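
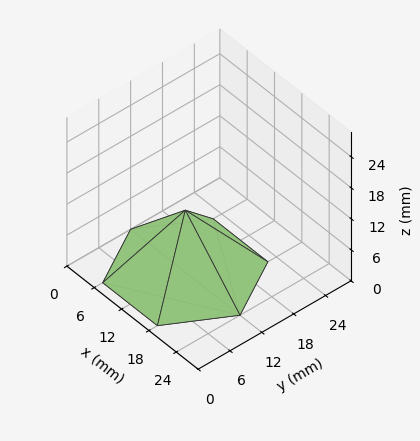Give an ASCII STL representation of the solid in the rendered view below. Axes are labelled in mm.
Reading the render: the shape is a regular 6-sided pyramid, base circumscribed radius ≈ 12 mm, apex at z ≈ 12 mm (dimensions read to the nearest mm from the axis ticks). For the STL, each face is triangulated and given an outward normal.

solid part
  facet normal 0.0000 0.0000 -1.0000
    outer loop
      vertex 6.0 22.4 0.0
      vertex 18.0 22.4 0.0
      vertex 24.0 12.0 0.0
    endloop
  endfacet
  facet normal 0.0000 0.0000 -1.0000
    outer loop
      vertex 0.0 12.0 0.0
      vertex 6.0 22.4 0.0
      vertex 24.0 12.0 0.0
    endloop
  endfacet
  facet normal 0.0000 0.0000 -1.0000
    outer loop
      vertex 6.0 1.6 0.0
      vertex 0.0 12.0 0.0
      vertex 24.0 12.0 0.0
    endloop
  endfacet
  facet normal 0.0000 0.0000 -1.0000
    outer loop
      vertex 18.0 1.6 0.0
      vertex 6.0 1.6 0.0
      vertex 24.0 12.0 0.0
    endloop
  endfacet
  facet normal 0.6547 0.3777 0.6547
    outer loop
      vertex 24.0 12.0 0.0
      vertex 18.0 22.4 0.0
      vertex 12.0 12.0 12.0
    endloop
  endfacet
  facet normal 0.0000 0.7557 0.6549
    outer loop
      vertex 18.0 22.4 0.0
      vertex 6.0 22.4 0.0
      vertex 12.0 12.0 12.0
    endloop
  endfacet
  facet normal -0.6547 0.3777 0.6547
    outer loop
      vertex 6.0 22.4 0.0
      vertex 0.0 12.0 0.0
      vertex 12.0 12.0 12.0
    endloop
  endfacet
  facet normal -0.6547 -0.3777 0.6547
    outer loop
      vertex 0.0 12.0 0.0
      vertex 6.0 1.6 0.0
      vertex 12.0 12.0 12.0
    endloop
  endfacet
  facet normal 0.0000 -0.7557 0.6549
    outer loop
      vertex 6.0 1.6 0.0
      vertex 18.0 1.6 0.0
      vertex 12.0 12.0 12.0
    endloop
  endfacet
  facet normal 0.6547 -0.3777 0.6547
    outer loop
      vertex 18.0 1.6 0.0
      vertex 24.0 12.0 0.0
      vertex 12.0 12.0 12.0
    endloop
  endfacet
endsolid part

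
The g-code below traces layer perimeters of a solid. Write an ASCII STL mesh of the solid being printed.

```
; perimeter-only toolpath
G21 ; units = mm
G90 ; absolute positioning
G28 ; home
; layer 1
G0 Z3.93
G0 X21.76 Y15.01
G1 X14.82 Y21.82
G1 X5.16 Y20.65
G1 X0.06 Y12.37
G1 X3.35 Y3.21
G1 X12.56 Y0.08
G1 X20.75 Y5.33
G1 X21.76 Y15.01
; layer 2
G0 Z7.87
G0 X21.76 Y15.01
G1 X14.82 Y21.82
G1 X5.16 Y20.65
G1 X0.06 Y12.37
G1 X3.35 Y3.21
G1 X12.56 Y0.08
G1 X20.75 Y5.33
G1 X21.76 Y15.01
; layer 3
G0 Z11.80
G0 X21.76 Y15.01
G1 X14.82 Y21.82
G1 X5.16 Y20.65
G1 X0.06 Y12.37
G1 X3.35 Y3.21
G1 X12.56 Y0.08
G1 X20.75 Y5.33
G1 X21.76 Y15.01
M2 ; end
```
solid part
  facet normal 0.0000 0.0000 -1.0000
    outer loop
      vertex 5.16 20.65 0.00
      vertex 14.82 21.82 0.00
      vertex 21.76 15.01 0.00
    endloop
  endfacet
  facet normal 0.0000 0.0000 -1.0000
    outer loop
      vertex 0.06 12.37 0.00
      vertex 5.16 20.65 0.00
      vertex 21.76 15.01 0.00
    endloop
  endfacet
  facet normal 0.0000 0.0000 -1.0000
    outer loop
      vertex 3.35 3.21 0.00
      vertex 0.06 12.37 0.00
      vertex 21.76 15.01 0.00
    endloop
  endfacet
  facet normal 0.0000 0.0000 -1.0000
    outer loop
      vertex 12.56 0.08 0.00
      vertex 3.35 3.21 0.00
      vertex 21.76 15.01 0.00
    endloop
  endfacet
  facet normal 0.0000 0.0000 -1.0000
    outer loop
      vertex 20.75 5.33 0.00
      vertex 12.56 0.08 0.00
      vertex 21.76 15.01 0.00
    endloop
  endfacet
  facet normal 0.0000 0.0000 1.0000
    outer loop
      vertex 21.76 15.01 11.80
      vertex 14.82 21.82 11.80
      vertex 5.16 20.65 11.80
    endloop
  endfacet
  facet normal 0.0000 0.0000 1.0000
    outer loop
      vertex 21.76 15.01 11.80
      vertex 5.16 20.65 11.80
      vertex 0.06 12.37 11.80
    endloop
  endfacet
  facet normal 0.0000 0.0000 1.0000
    outer loop
      vertex 21.76 15.01 11.80
      vertex 0.06 12.37 11.80
      vertex 3.35 3.21 11.80
    endloop
  endfacet
  facet normal 0.0000 0.0000 1.0000
    outer loop
      vertex 21.76 15.01 11.80
      vertex 3.35 3.21 11.80
      vertex 12.56 0.08 11.80
    endloop
  endfacet
  facet normal 0.0000 0.0000 1.0000
    outer loop
      vertex 21.76 15.01 11.80
      vertex 12.56 0.08 11.80
      vertex 20.75 5.33 11.80
    endloop
  endfacet
  facet normal 0.7004 0.7138 0.0000
    outer loop
      vertex 21.76 15.01 0.00
      vertex 14.82 21.82 0.00
      vertex 14.82 21.82 11.80
    endloop
  endfacet
  facet normal 0.7004 0.7138 0.0000
    outer loop
      vertex 21.76 15.01 0.00
      vertex 14.82 21.82 11.80
      vertex 21.76 15.01 11.80
    endloop
  endfacet
  facet normal -0.1202 0.9927 0.0000
    outer loop
      vertex 14.82 21.82 0.00
      vertex 5.16 20.65 0.00
      vertex 5.16 20.65 11.80
    endloop
  endfacet
  facet normal -0.1202 0.9927 0.0000
    outer loop
      vertex 14.82 21.82 0.00
      vertex 5.16 20.65 11.80
      vertex 14.82 21.82 11.80
    endloop
  endfacet
  facet normal -0.8514 0.5244 0.0000
    outer loop
      vertex 5.16 20.65 0.00
      vertex 0.06 12.37 0.00
      vertex 0.06 12.37 11.80
    endloop
  endfacet
  facet normal -0.8514 0.5244 0.0000
    outer loop
      vertex 5.16 20.65 0.00
      vertex 0.06 12.37 11.80
      vertex 5.16 20.65 11.80
    endloop
  endfacet
  facet normal -0.9411 -0.3380 0.0000
    outer loop
      vertex 0.06 12.37 0.00
      vertex 3.35 3.21 0.00
      vertex 3.35 3.21 11.80
    endloop
  endfacet
  facet normal -0.9411 -0.3380 0.0000
    outer loop
      vertex 0.06 12.37 0.00
      vertex 3.35 3.21 11.80
      vertex 0.06 12.37 11.80
    endloop
  endfacet
  facet normal -0.3218 -0.9468 0.0000
    outer loop
      vertex 3.35 3.21 0.00
      vertex 12.56 0.08 0.00
      vertex 12.56 0.08 11.80
    endloop
  endfacet
  facet normal -0.3218 -0.9468 0.0000
    outer loop
      vertex 3.35 3.21 0.00
      vertex 12.56 0.08 11.80
      vertex 3.35 3.21 11.80
    endloop
  endfacet
  facet normal 0.5397 -0.8419 0.0000
    outer loop
      vertex 12.56 0.08 0.00
      vertex 20.75 5.33 0.00
      vertex 20.75 5.33 11.80
    endloop
  endfacet
  facet normal 0.5397 -0.8419 0.0000
    outer loop
      vertex 12.56 0.08 0.00
      vertex 20.75 5.33 11.80
      vertex 12.56 0.08 11.80
    endloop
  endfacet
  facet normal 0.9946 -0.1038 0.0000
    outer loop
      vertex 20.75 5.33 0.00
      vertex 21.76 15.01 0.00
      vertex 21.76 15.01 11.80
    endloop
  endfacet
  facet normal 0.9946 -0.1038 0.0000
    outer loop
      vertex 20.75 5.33 0.00
      vertex 21.76 15.01 11.80
      vertex 20.75 5.33 11.80
    endloop
  endfacet
endsolid part

The G0 Z moves step by Δz≈3.93 mm. Every layer's G1 loop is the same polygon, so the solid is a straight extrusion of it from z=0 to z≈11.8. Closing with flat bottom and top caps and triangulating gives 24 facets — a regular 7-sided prism (a cylinder approximated with 7 flat sides), circumscribed radius ≈ 11.2 mm, height ≈ 11.8 mm.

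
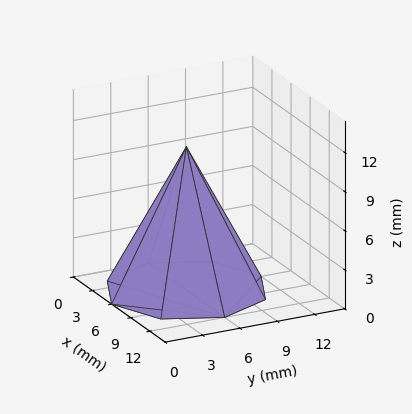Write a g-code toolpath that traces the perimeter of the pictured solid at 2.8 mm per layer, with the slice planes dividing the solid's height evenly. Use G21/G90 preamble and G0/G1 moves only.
Reading the render: the shape is a regular 8-sided pyramid, base circumscribed radius ≈ 6 mm, apex at z ≈ 11 mm (dimensions read to the nearest mm from the axis ticks). For the g-code, the solid's height is divided into equal slices at the stated Δz and each level perimeter traced with G1 moves after a G0 lift.

; perimeter-only toolpath
G21 ; units = mm
G90 ; absolute positioning
G28 ; home
; layer 1
G0 Z2.8
G0 X10.5 Y6.0
G1 X9.1 Y9.1
G1 X6.0 Y10.5
G1 X2.9 Y9.1
G1 X1.5 Y6.0
G1 X2.9 Y2.9
G1 X6.0 Y1.5
G1 X9.1 Y2.9
G1 X10.5 Y6.0
; layer 2
G0 Z5.5
G0 X9.0 Y6.0
G1 X8.1 Y8.1
G1 X6.0 Y9.0
G1 X3.9 Y8.1
G1 X3.0 Y6.0
G1 X3.9 Y3.9
G1 X6.0 Y3.0
G1 X8.1 Y3.9
G1 X9.0 Y6.0
; layer 3
G0 Z8.2
G0 X7.5 Y6.0
G1 X7.0 Y7.0
G1 X6.0 Y7.5
G1 X5.0 Y7.0
G1 X4.5 Y6.0
G1 X5.0 Y5.0
G1 X6.0 Y4.5
G1 X7.0 Y5.0
G1 X7.5 Y6.0
M2 ; end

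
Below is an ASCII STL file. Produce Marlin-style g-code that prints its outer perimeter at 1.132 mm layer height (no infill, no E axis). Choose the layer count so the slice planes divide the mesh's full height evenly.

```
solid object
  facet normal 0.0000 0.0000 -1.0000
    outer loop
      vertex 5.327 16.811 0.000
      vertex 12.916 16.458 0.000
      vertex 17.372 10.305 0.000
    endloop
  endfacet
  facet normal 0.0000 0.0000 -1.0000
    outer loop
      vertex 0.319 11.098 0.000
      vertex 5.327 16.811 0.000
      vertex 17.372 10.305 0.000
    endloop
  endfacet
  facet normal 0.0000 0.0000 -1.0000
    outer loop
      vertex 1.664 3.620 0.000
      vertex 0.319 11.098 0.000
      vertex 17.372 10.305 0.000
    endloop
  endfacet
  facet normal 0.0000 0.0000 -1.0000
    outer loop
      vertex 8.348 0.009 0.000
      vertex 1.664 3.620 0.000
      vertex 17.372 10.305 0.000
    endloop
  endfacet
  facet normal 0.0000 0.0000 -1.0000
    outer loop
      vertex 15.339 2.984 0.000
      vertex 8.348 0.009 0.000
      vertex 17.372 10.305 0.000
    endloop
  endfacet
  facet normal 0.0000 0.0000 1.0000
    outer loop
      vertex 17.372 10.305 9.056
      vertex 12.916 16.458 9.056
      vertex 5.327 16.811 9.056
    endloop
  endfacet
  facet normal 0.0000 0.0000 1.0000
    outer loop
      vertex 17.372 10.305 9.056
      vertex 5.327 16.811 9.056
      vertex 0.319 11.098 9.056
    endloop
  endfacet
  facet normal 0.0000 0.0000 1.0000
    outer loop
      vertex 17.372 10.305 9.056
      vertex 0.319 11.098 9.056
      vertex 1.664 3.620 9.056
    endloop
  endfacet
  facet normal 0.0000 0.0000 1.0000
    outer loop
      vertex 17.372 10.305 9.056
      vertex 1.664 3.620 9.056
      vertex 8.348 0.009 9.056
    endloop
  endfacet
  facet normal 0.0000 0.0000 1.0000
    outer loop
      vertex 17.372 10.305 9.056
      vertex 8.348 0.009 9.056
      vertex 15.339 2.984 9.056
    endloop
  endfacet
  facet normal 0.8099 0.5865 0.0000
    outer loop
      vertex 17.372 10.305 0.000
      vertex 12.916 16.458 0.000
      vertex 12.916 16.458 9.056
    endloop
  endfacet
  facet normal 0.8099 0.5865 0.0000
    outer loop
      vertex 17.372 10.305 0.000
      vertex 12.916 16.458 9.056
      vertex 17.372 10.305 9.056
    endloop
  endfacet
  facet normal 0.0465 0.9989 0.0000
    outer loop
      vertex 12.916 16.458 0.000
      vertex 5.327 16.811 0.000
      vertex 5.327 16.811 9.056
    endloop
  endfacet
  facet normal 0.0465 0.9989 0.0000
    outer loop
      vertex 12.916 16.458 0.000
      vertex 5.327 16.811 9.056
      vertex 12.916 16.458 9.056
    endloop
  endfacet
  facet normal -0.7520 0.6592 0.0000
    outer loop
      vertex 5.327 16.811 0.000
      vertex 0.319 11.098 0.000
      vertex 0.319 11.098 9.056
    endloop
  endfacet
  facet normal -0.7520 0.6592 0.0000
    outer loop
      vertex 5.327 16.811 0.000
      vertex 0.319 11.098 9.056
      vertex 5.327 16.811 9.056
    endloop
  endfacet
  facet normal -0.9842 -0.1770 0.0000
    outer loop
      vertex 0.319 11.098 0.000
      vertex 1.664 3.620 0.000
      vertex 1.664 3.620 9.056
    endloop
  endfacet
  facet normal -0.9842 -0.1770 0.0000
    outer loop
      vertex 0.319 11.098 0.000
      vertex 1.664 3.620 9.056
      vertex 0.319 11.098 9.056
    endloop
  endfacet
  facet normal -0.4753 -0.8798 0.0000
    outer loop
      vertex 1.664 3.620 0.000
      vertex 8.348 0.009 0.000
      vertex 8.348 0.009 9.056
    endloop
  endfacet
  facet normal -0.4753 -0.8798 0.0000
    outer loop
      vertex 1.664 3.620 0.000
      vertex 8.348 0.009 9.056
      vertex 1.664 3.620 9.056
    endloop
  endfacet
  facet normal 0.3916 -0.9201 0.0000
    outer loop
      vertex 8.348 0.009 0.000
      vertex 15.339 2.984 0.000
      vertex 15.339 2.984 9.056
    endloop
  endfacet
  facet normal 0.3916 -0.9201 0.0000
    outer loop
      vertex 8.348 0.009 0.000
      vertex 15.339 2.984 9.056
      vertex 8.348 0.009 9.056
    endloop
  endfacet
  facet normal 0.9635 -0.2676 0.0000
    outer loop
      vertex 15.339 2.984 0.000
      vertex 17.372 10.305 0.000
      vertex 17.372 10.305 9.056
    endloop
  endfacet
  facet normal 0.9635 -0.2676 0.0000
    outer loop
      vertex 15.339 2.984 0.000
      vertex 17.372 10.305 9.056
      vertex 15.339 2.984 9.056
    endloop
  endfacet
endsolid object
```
; perimeter-only toolpath
G21 ; units = mm
G90 ; absolute positioning
G28 ; home
; layer 1
G0 Z1.132
G0 X17.372 Y10.305
G1 X12.916 Y16.458
G1 X5.327 Y16.811
G1 X0.319 Y11.098
G1 X1.664 Y3.620
G1 X8.348 Y0.009
G1 X15.339 Y2.984
G1 X17.372 Y10.305
; layer 2
G0 Z2.264
G0 X17.372 Y10.305
G1 X12.916 Y16.458
G1 X5.327 Y16.811
G1 X0.319 Y11.098
G1 X1.664 Y3.620
G1 X8.348 Y0.009
G1 X15.339 Y2.984
G1 X17.372 Y10.305
; layer 3
G0 Z3.396
G0 X17.372 Y10.305
G1 X12.916 Y16.458
G1 X5.327 Y16.811
G1 X0.319 Y11.098
G1 X1.664 Y3.620
G1 X8.348 Y0.009
G1 X15.339 Y2.984
G1 X17.372 Y10.305
; layer 4
G0 Z4.528
G0 X17.372 Y10.305
G1 X12.916 Y16.458
G1 X5.327 Y16.811
G1 X0.319 Y11.098
G1 X1.664 Y3.620
G1 X8.348 Y0.009
G1 X15.339 Y2.984
G1 X17.372 Y10.305
; layer 5
G0 Z5.660
G0 X17.372 Y10.305
G1 X12.916 Y16.458
G1 X5.327 Y16.811
G1 X0.319 Y11.098
G1 X1.664 Y3.620
G1 X8.348 Y0.009
G1 X15.339 Y2.984
G1 X17.372 Y10.305
; layer 6
G0 Z6.792
G0 X17.372 Y10.305
G1 X12.916 Y16.458
G1 X5.327 Y16.811
G1 X0.319 Y11.098
G1 X1.664 Y3.620
G1 X8.348 Y0.009
G1 X15.339 Y2.984
G1 X17.372 Y10.305
; layer 7
G0 Z7.924
G0 X17.372 Y10.305
G1 X12.916 Y16.458
G1 X5.327 Y16.811
G1 X0.319 Y11.098
G1 X1.664 Y3.620
G1 X8.348 Y0.009
G1 X15.339 Y2.984
G1 X17.372 Y10.305
; layer 8
G0 Z9.056
G0 X17.372 Y10.305
G1 X12.916 Y16.458
G1 X5.327 Y16.811
G1 X0.319 Y11.098
G1 X1.664 Y3.620
G1 X8.348 Y0.009
G1 X15.339 Y2.984
G1 X17.372 Y10.305
M2 ; end

The solid is a regular 7-sided prism (a cylinder approximated with 7 flat sides), circumscribed radius ≈ 8.76 mm, height ≈ 9.06 mm. Slicing at Δz = 1.132 mm — 8 equal slices spanning the solid's height, so layer i sits at z = i·h/8 — gives 8 non-empty perimeters. Each is a 7-segment closed polygon; G0 lifts to the layer z and rapids to the start vertex, then G1 traces the edges.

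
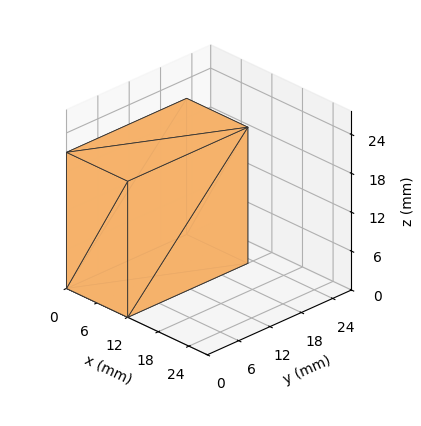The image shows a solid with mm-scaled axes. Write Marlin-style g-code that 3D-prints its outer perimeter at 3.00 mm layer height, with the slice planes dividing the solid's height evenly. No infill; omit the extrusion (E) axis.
Reading the render: the shape is a rectangular box, roughly 12 × 23 mm footprint and 21 mm tall (dimensions read to the nearest mm from the axis ticks). For the g-code, the solid's height is divided into equal slices at the stated Δz and each level perimeter traced with G1 moves after a G0 lift.

; perimeter-only toolpath
G21 ; units = mm
G90 ; absolute positioning
G28 ; home
; layer 1
G0 Z3.00
G0 X0.00 Y0.00
G1 X12.00 Y0.00
G1 X12.00 Y23.00
G1 X0.00 Y23.00
G1 X0.00 Y0.00
; layer 2
G0 Z6.00
G0 X0.00 Y0.00
G1 X12.00 Y0.00
G1 X12.00 Y23.00
G1 X0.00 Y23.00
G1 X0.00 Y0.00
; layer 3
G0 Z9.00
G0 X0.00 Y0.00
G1 X12.00 Y0.00
G1 X12.00 Y23.00
G1 X0.00 Y23.00
G1 X0.00 Y0.00
; layer 4
G0 Z12.00
G0 X0.00 Y0.00
G1 X12.00 Y0.00
G1 X12.00 Y23.00
G1 X0.00 Y23.00
G1 X0.00 Y0.00
; layer 5
G0 Z15.00
G0 X0.00 Y0.00
G1 X12.00 Y0.00
G1 X12.00 Y23.00
G1 X0.00 Y23.00
G1 X0.00 Y0.00
; layer 6
G0 Z18.00
G0 X0.00 Y0.00
G1 X12.00 Y0.00
G1 X12.00 Y23.00
G1 X0.00 Y23.00
G1 X0.00 Y0.00
; layer 7
G0 Z21.00
G0 X0.00 Y0.00
G1 X12.00 Y0.00
G1 X12.00 Y23.00
G1 X0.00 Y23.00
G1 X0.00 Y0.00
M2 ; end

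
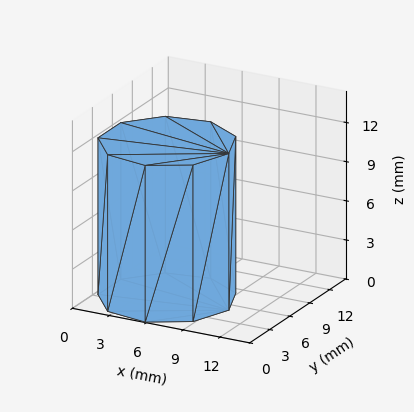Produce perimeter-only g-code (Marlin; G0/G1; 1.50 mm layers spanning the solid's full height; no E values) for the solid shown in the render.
Reading the render: the shape is a regular 9-sided prism (a cylinder approximated with 9 flat sides), circumscribed radius ≈ 5 mm, height ≈ 12 mm (dimensions read to the nearest mm from the axis ticks). For the g-code, the solid's height is divided into equal slices at the stated Δz and each level perimeter traced with G1 moves after a G0 lift.

; perimeter-only toolpath
G21 ; units = mm
G90 ; absolute positioning
G28 ; home
; layer 1
G0 Z1.50
G0 X10.00 Y5.00
G1 X8.83 Y8.21
G1 X5.87 Y9.92
G1 X2.50 Y9.33
G1 X0.30 Y6.71
G1 X0.30 Y3.29
G1 X2.50 Y0.67
G1 X5.87 Y0.08
G1 X8.83 Y1.79
G1 X10.00 Y5.00
; layer 2
G0 Z3.00
G0 X10.00 Y5.00
G1 X8.83 Y8.21
G1 X5.87 Y9.92
G1 X2.50 Y9.33
G1 X0.30 Y6.71
G1 X0.30 Y3.29
G1 X2.50 Y0.67
G1 X5.87 Y0.08
G1 X8.83 Y1.79
G1 X10.00 Y5.00
; layer 3
G0 Z4.50
G0 X10.00 Y5.00
G1 X8.83 Y8.21
G1 X5.87 Y9.92
G1 X2.50 Y9.33
G1 X0.30 Y6.71
G1 X0.30 Y3.29
G1 X2.50 Y0.67
G1 X5.87 Y0.08
G1 X8.83 Y1.79
G1 X10.00 Y5.00
; layer 4
G0 Z6.00
G0 X10.00 Y5.00
G1 X8.83 Y8.21
G1 X5.87 Y9.92
G1 X2.50 Y9.33
G1 X0.30 Y6.71
G1 X0.30 Y3.29
G1 X2.50 Y0.67
G1 X5.87 Y0.08
G1 X8.83 Y1.79
G1 X10.00 Y5.00
; layer 5
G0 Z7.50
G0 X10.00 Y5.00
G1 X8.83 Y8.21
G1 X5.87 Y9.92
G1 X2.50 Y9.33
G1 X0.30 Y6.71
G1 X0.30 Y3.29
G1 X2.50 Y0.67
G1 X5.87 Y0.08
G1 X8.83 Y1.79
G1 X10.00 Y5.00
; layer 6
G0 Z9.00
G0 X10.00 Y5.00
G1 X8.83 Y8.21
G1 X5.87 Y9.92
G1 X2.50 Y9.33
G1 X0.30 Y6.71
G1 X0.30 Y3.29
G1 X2.50 Y0.67
G1 X5.87 Y0.08
G1 X8.83 Y1.79
G1 X10.00 Y5.00
; layer 7
G0 Z10.50
G0 X10.00 Y5.00
G1 X8.83 Y8.21
G1 X5.87 Y9.92
G1 X2.50 Y9.33
G1 X0.30 Y6.71
G1 X0.30 Y3.29
G1 X2.50 Y0.67
G1 X5.87 Y0.08
G1 X8.83 Y1.79
G1 X10.00 Y5.00
; layer 8
G0 Z12.00
G0 X10.00 Y5.00
G1 X8.83 Y8.21
G1 X5.87 Y9.92
G1 X2.50 Y9.33
G1 X0.30 Y6.71
G1 X0.30 Y3.29
G1 X2.50 Y0.67
G1 X5.87 Y0.08
G1 X8.83 Y1.79
G1 X10.00 Y5.00
M2 ; end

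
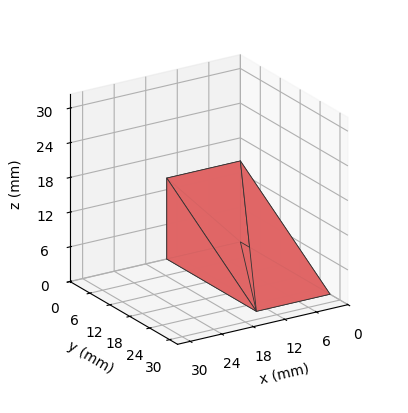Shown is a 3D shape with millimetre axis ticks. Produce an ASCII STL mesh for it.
Reading the render: the shape is a wedge (ramp): 14 × 27 mm base, rising to 14 mm along the y=0 edge and sloping linearly to z=0 at y=27 (dimensions read to the nearest mm from the axis ticks). For the STL, each face is triangulated and given an outward normal.

solid part
  facet normal 0.0000 0.0000 -1.0000
    outer loop
      vertex 14.0 27.0 0.0
      vertex 14.0 0.0 0.0
      vertex 0.0 0.0 0.0
    endloop
  endfacet
  facet normal 0.0000 0.0000 -1.0000
    outer loop
      vertex 0.0 27.0 0.0
      vertex 14.0 27.0 0.0
      vertex 0.0 0.0 0.0
    endloop
  endfacet
  facet normal 0.0000 -1.0000 0.0000
    outer loop
      vertex 0.0 0.0 0.0
      vertex 14.0 0.0 0.0
      vertex 14.0 0.0 14.0
    endloop
  endfacet
  facet normal 0.0000 -1.0000 0.0000
    outer loop
      vertex 0.0 0.0 0.0
      vertex 14.0 0.0 14.0
      vertex 0.0 0.0 14.0
    endloop
  endfacet
  facet normal 0.0000 0.4603 0.8878
    outer loop
      vertex 0.0 0.0 14.0
      vertex 14.0 0.0 14.0
      vertex 14.0 27.0 0.0
    endloop
  endfacet
  facet normal 0.0000 0.4603 0.8878
    outer loop
      vertex 0.0 0.0 14.0
      vertex 14.0 27.0 0.0
      vertex 0.0 27.0 0.0
    endloop
  endfacet
  facet normal -1.0000 0.0000 0.0000
    outer loop
      vertex 0.0 0.0 14.0
      vertex 0.0 27.0 0.0
      vertex 0.0 0.0 0.0
    endloop
  endfacet
  facet normal 1.0000 0.0000 0.0000
    outer loop
      vertex 14.0 0.0 0.0
      vertex 14.0 27.0 0.0
      vertex 14.0 0.0 14.0
    endloop
  endfacet
endsolid part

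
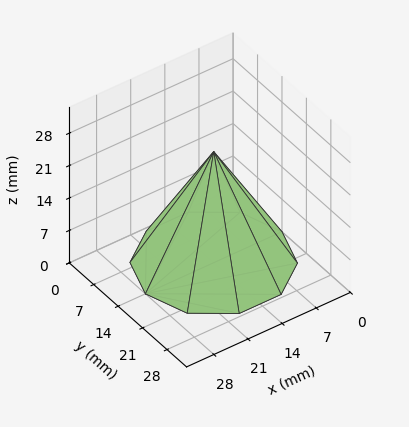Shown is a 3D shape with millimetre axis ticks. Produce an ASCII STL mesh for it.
Reading the render: the shape is a regular 10-sided pyramid, base circumscribed radius ≈ 14 mm, apex at z ≈ 24 mm (dimensions read to the nearest mm from the axis ticks). For the STL, each face is triangulated and given an outward normal.

solid part
  facet normal 0.0000 0.0000 -1.0000
    outer loop
      vertex 18.3 27.3 0.0
      vertex 25.3 22.2 0.0
      vertex 28.0 14.0 0.0
    endloop
  endfacet
  facet normal 0.0000 0.0000 -1.0000
    outer loop
      vertex 9.7 27.3 0.0
      vertex 18.3 27.3 0.0
      vertex 28.0 14.0 0.0
    endloop
  endfacet
  facet normal 0.0000 0.0000 -1.0000
    outer loop
      vertex 2.7 22.2 0.0
      vertex 9.7 27.3 0.0
      vertex 28.0 14.0 0.0
    endloop
  endfacet
  facet normal 0.0000 0.0000 -1.0000
    outer loop
      vertex 0.0 14.0 0.0
      vertex 2.7 22.2 0.0
      vertex 28.0 14.0 0.0
    endloop
  endfacet
  facet normal 0.0000 0.0000 -1.0000
    outer loop
      vertex 2.7 5.8 0.0
      vertex 0.0 14.0 0.0
      vertex 28.0 14.0 0.0
    endloop
  endfacet
  facet normal 0.0000 0.0000 -1.0000
    outer loop
      vertex 9.7 0.7 0.0
      vertex 2.7 5.8 0.0
      vertex 28.0 14.0 0.0
    endloop
  endfacet
  facet normal 0.0000 0.0000 -1.0000
    outer loop
      vertex 18.3 0.7 0.0
      vertex 9.7 0.7 0.0
      vertex 28.0 14.0 0.0
    endloop
  endfacet
  facet normal 0.0000 0.0000 -1.0000
    outer loop
      vertex 25.3 5.8 0.0
      vertex 18.3 0.7 0.0
      vertex 28.0 14.0 0.0
    endloop
  endfacet
  facet normal 0.8308 0.2736 0.4847
    outer loop
      vertex 28.0 14.0 0.0
      vertex 25.3 22.2 0.0
      vertex 14.0 14.0 24.0
    endloop
  endfacet
  facet normal 0.5152 0.7072 0.4842
    outer loop
      vertex 25.3 22.2 0.0
      vertex 18.3 27.3 0.0
      vertex 14.0 14.0 24.0
    endloop
  endfacet
  facet normal 0.0000 0.8747 0.4847
    outer loop
      vertex 18.3 27.3 0.0
      vertex 9.7 27.3 0.0
      vertex 14.0 14.0 24.0
    endloop
  endfacet
  facet normal -0.5152 0.7072 0.4842
    outer loop
      vertex 9.7 27.3 0.0
      vertex 2.7 22.2 0.0
      vertex 14.0 14.0 24.0
    endloop
  endfacet
  facet normal -0.8308 0.2736 0.4847
    outer loop
      vertex 2.7 22.2 0.0
      vertex 0.0 14.0 0.0
      vertex 14.0 14.0 24.0
    endloop
  endfacet
  facet normal -0.8308 -0.2736 0.4847
    outer loop
      vertex 0.0 14.0 0.0
      vertex 2.7 5.8 0.0
      vertex 14.0 14.0 24.0
    endloop
  endfacet
  facet normal -0.5152 -0.7072 0.4842
    outer loop
      vertex 2.7 5.8 0.0
      vertex 9.7 0.7 0.0
      vertex 14.0 14.0 24.0
    endloop
  endfacet
  facet normal 0.0000 -0.8747 0.4847
    outer loop
      vertex 9.7 0.7 0.0
      vertex 18.3 0.7 0.0
      vertex 14.0 14.0 24.0
    endloop
  endfacet
  facet normal 0.5152 -0.7072 0.4842
    outer loop
      vertex 18.3 0.7 0.0
      vertex 25.3 5.8 0.0
      vertex 14.0 14.0 24.0
    endloop
  endfacet
  facet normal 0.8308 -0.2736 0.4847
    outer loop
      vertex 25.3 5.8 0.0
      vertex 28.0 14.0 0.0
      vertex 14.0 14.0 24.0
    endloop
  endfacet
endsolid part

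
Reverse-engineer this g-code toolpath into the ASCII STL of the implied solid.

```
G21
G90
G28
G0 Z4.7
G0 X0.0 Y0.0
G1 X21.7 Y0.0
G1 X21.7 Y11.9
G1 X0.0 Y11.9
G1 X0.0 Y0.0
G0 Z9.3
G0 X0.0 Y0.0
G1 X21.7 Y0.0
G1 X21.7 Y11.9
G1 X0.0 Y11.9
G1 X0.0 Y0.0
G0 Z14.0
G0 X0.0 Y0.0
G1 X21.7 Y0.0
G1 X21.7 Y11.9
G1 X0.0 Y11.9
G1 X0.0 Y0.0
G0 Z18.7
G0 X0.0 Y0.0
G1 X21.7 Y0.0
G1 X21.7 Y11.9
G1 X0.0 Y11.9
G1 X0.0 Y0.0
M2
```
solid part
  facet normal 0.0000 0.0000 -1.0000
    outer loop
      vertex 21.7 11.9 0.0
      vertex 21.7 0.0 0.0
      vertex 0.0 0.0 0.0
    endloop
  endfacet
  facet normal 0.0000 0.0000 -1.0000
    outer loop
      vertex 0.0 11.9 0.0
      vertex 21.7 11.9 0.0
      vertex 0.0 0.0 0.0
    endloop
  endfacet
  facet normal 0.0000 0.0000 1.0000
    outer loop
      vertex 0.0 0.0 18.7
      vertex 21.7 0.0 18.7
      vertex 21.7 11.9 18.7
    endloop
  endfacet
  facet normal 0.0000 0.0000 1.0000
    outer loop
      vertex 0.0 0.0 18.7
      vertex 21.7 11.9 18.7
      vertex 0.0 11.9 18.7
    endloop
  endfacet
  facet normal 0.0000 -1.0000 0.0000
    outer loop
      vertex 0.0 0.0 0.0
      vertex 21.7 0.0 0.0
      vertex 21.7 0.0 18.7
    endloop
  endfacet
  facet normal 0.0000 -1.0000 0.0000
    outer loop
      vertex 0.0 0.0 0.0
      vertex 21.7 0.0 18.7
      vertex 0.0 0.0 18.7
    endloop
  endfacet
  facet normal 0.0000 1.0000 0.0000
    outer loop
      vertex 21.7 11.9 18.7
      vertex 21.7 11.9 0.0
      vertex 0.0 11.9 0.0
    endloop
  endfacet
  facet normal 0.0000 1.0000 0.0000
    outer loop
      vertex 0.0 11.9 18.7
      vertex 21.7 11.9 18.7
      vertex 0.0 11.9 0.0
    endloop
  endfacet
  facet normal -1.0000 0.0000 0.0000
    outer loop
      vertex 0.0 11.9 18.7
      vertex 0.0 11.9 0.0
      vertex 0.0 0.0 0.0
    endloop
  endfacet
  facet normal -1.0000 0.0000 0.0000
    outer loop
      vertex 0.0 0.0 18.7
      vertex 0.0 11.9 18.7
      vertex 0.0 0.0 0.0
    endloop
  endfacet
  facet normal 1.0000 0.0000 0.0000
    outer loop
      vertex 21.7 0.0 0.0
      vertex 21.7 11.9 0.0
      vertex 21.7 11.9 18.7
    endloop
  endfacet
  facet normal 1.0000 0.0000 0.0000
    outer loop
      vertex 21.7 0.0 0.0
      vertex 21.7 11.9 18.7
      vertex 21.7 0.0 18.7
    endloop
  endfacet
endsolid part

The G0 Z moves step by Δz≈4.7 mm. Every layer's G1 loop is the same polygon, so the solid is a straight extrusion of it from z=0 to z≈18.7. Closing with flat bottom and top caps and triangulating gives 12 facets — a rectangular box, roughly 21.7 × 11.9 mm footprint and 18.7 mm tall.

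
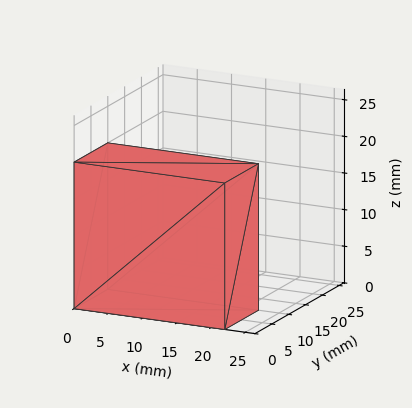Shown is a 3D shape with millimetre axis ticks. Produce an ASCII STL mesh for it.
Reading the render: the shape is a rectangular box, roughly 22 × 10 mm footprint and 20 mm tall (dimensions read to the nearest mm from the axis ticks). For the STL, each face is triangulated and given an outward normal.

solid part
  facet normal 0.0000 0.0000 -1.0000
    outer loop
      vertex 22.00 10.00 0.00
      vertex 22.00 0.00 0.00
      vertex 0.00 0.00 0.00
    endloop
  endfacet
  facet normal 0.0000 0.0000 -1.0000
    outer loop
      vertex 0.00 10.00 0.00
      vertex 22.00 10.00 0.00
      vertex 0.00 0.00 0.00
    endloop
  endfacet
  facet normal 0.0000 0.0000 1.0000
    outer loop
      vertex 0.00 0.00 20.00
      vertex 22.00 0.00 20.00
      vertex 22.00 10.00 20.00
    endloop
  endfacet
  facet normal 0.0000 0.0000 1.0000
    outer loop
      vertex 0.00 0.00 20.00
      vertex 22.00 10.00 20.00
      vertex 0.00 10.00 20.00
    endloop
  endfacet
  facet normal 0.0000 -1.0000 0.0000
    outer loop
      vertex 0.00 0.00 0.00
      vertex 22.00 0.00 0.00
      vertex 22.00 0.00 20.00
    endloop
  endfacet
  facet normal 0.0000 -1.0000 0.0000
    outer loop
      vertex 0.00 0.00 0.00
      vertex 22.00 0.00 20.00
      vertex 0.00 0.00 20.00
    endloop
  endfacet
  facet normal 0.0000 1.0000 0.0000
    outer loop
      vertex 22.00 10.00 20.00
      vertex 22.00 10.00 0.00
      vertex 0.00 10.00 0.00
    endloop
  endfacet
  facet normal 0.0000 1.0000 0.0000
    outer loop
      vertex 0.00 10.00 20.00
      vertex 22.00 10.00 20.00
      vertex 0.00 10.00 0.00
    endloop
  endfacet
  facet normal -1.0000 0.0000 0.0000
    outer loop
      vertex 0.00 10.00 20.00
      vertex 0.00 10.00 0.00
      vertex 0.00 0.00 0.00
    endloop
  endfacet
  facet normal -1.0000 0.0000 0.0000
    outer loop
      vertex 0.00 0.00 20.00
      vertex 0.00 10.00 20.00
      vertex 0.00 0.00 0.00
    endloop
  endfacet
  facet normal 1.0000 0.0000 0.0000
    outer loop
      vertex 22.00 0.00 0.00
      vertex 22.00 10.00 0.00
      vertex 22.00 10.00 20.00
    endloop
  endfacet
  facet normal 1.0000 0.0000 0.0000
    outer loop
      vertex 22.00 0.00 0.00
      vertex 22.00 10.00 20.00
      vertex 22.00 0.00 20.00
    endloop
  endfacet
endsolid part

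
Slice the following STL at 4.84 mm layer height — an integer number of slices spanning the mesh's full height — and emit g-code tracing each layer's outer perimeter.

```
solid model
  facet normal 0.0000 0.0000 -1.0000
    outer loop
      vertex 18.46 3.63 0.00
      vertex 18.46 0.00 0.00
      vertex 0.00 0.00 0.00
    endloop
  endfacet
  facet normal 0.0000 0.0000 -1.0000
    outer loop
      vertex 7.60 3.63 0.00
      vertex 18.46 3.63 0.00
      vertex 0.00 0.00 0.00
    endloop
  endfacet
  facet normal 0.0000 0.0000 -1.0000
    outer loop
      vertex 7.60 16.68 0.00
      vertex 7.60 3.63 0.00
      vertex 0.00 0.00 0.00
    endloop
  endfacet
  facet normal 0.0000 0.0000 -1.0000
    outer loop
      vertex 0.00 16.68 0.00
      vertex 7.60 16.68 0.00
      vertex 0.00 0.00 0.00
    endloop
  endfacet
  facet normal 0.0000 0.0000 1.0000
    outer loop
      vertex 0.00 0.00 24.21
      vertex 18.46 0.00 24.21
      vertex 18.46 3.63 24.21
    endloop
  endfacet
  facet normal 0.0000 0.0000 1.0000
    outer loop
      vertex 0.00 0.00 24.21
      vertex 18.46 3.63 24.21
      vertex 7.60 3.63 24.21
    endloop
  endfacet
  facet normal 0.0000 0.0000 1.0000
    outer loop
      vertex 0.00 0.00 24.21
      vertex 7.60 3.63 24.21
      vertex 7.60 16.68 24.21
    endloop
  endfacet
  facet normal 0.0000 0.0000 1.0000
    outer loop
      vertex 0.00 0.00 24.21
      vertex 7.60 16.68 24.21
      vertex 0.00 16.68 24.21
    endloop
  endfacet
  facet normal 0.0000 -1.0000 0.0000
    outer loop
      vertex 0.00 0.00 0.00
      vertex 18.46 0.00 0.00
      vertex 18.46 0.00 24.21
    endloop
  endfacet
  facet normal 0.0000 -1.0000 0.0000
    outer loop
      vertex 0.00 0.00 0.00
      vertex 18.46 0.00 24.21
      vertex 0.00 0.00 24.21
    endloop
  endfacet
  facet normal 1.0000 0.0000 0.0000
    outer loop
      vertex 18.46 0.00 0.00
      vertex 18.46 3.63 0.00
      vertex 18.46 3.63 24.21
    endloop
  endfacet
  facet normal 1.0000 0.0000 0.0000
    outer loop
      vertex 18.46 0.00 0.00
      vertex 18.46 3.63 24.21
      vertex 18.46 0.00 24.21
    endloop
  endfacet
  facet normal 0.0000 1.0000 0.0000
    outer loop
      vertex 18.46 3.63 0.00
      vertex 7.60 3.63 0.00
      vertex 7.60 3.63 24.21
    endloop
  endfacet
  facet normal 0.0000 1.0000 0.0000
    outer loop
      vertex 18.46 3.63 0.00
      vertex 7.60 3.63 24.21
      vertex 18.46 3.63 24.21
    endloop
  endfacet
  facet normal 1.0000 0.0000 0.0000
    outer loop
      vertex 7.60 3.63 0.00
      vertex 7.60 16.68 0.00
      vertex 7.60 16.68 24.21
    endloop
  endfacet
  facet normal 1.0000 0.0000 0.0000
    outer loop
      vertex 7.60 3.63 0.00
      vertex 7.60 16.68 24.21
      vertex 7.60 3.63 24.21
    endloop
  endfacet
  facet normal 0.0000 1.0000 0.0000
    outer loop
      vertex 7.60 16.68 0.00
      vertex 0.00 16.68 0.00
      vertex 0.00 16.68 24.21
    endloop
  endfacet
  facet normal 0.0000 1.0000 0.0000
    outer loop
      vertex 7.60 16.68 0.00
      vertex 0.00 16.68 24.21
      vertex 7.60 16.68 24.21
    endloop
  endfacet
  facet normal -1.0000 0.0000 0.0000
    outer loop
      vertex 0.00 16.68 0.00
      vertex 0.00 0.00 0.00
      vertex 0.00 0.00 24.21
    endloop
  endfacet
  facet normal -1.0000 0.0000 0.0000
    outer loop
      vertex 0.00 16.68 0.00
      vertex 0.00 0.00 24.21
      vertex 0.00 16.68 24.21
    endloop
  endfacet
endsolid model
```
; perimeter-only toolpath
G21 ; units = mm
G90 ; absolute positioning
G28 ; home
; layer 1
G0 Z4.84
G0 X0.00 Y0.00
G1 X18.46 Y0.00
G1 X18.46 Y3.63
G1 X7.60 Y3.63
G1 X7.60 Y16.68
G1 X0.00 Y16.68
G1 X0.00 Y0.00
; layer 2
G0 Z9.68
G0 X0.00 Y0.00
G1 X18.46 Y0.00
G1 X18.46 Y3.63
G1 X7.60 Y3.63
G1 X7.60 Y16.68
G1 X0.00 Y16.68
G1 X0.00 Y0.00
; layer 3
G0 Z14.53
G0 X0.00 Y0.00
G1 X18.46 Y0.00
G1 X18.46 Y3.63
G1 X7.60 Y3.63
G1 X7.60 Y16.68
G1 X0.00 Y16.68
G1 X0.00 Y0.00
; layer 4
G0 Z19.37
G0 X0.00 Y0.00
G1 X18.46 Y0.00
G1 X18.46 Y3.63
G1 X7.60 Y3.63
G1 X7.60 Y16.68
G1 X0.00 Y16.68
G1 X0.00 Y0.00
; layer 5
G0 Z24.21
G0 X0.00 Y0.00
G1 X18.46 Y0.00
G1 X18.46 Y3.63
G1 X7.60 Y3.63
G1 X7.60 Y16.68
G1 X0.00 Y16.68
G1 X0.00 Y0.00
M2 ; end

The solid is an L-shaped prism: outer 18.5 × 16.7 mm, arm thicknesses ≈ 3.63 mm (horizontal) and 7.6 mm (vertical), extruded 24.2 mm in z. Slicing at Δz = 4.84 mm — 5 equal slices spanning the solid's height, so layer i sits at z = i·h/5 — gives 5 non-empty perimeters. Each is a 6-segment closed polygon; G0 lifts to the layer z and rapids to the start vertex, then G1 traces the edges.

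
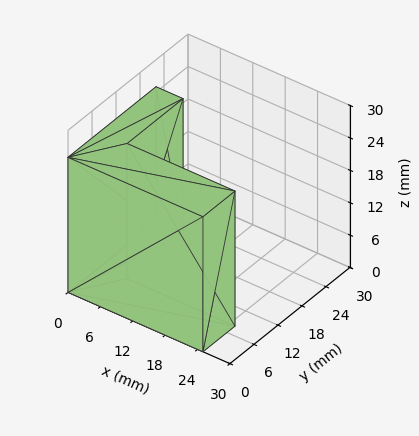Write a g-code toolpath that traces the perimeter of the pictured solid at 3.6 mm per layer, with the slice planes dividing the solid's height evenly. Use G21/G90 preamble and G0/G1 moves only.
Reading the render: the shape is an L-shaped prism: outer 25 × 22 mm, arm thicknesses ≈ 8 mm (horizontal) and 5 mm (vertical), extruded 25 mm in z (dimensions read to the nearest mm from the axis ticks). For the g-code, the solid's height is divided into equal slices at the stated Δz and each level perimeter traced with G1 moves after a G0 lift.

; perimeter-only toolpath
G21 ; units = mm
G90 ; absolute positioning
G28 ; home
; layer 1
G0 Z3.6
G0 X0.0 Y0.0
G1 X25.0 Y0.0
G1 X25.0 Y8.0
G1 X5.0 Y8.0
G1 X5.0 Y22.0
G1 X0.0 Y22.0
G1 X0.0 Y0.0
; layer 2
G0 Z7.1
G0 X0.0 Y0.0
G1 X25.0 Y0.0
G1 X25.0 Y8.0
G1 X5.0 Y8.0
G1 X5.0 Y22.0
G1 X0.0 Y22.0
G1 X0.0 Y0.0
; layer 3
G0 Z10.7
G0 X0.0 Y0.0
G1 X25.0 Y0.0
G1 X25.0 Y8.0
G1 X5.0 Y8.0
G1 X5.0 Y22.0
G1 X0.0 Y22.0
G1 X0.0 Y0.0
; layer 4
G0 Z14.3
G0 X0.0 Y0.0
G1 X25.0 Y0.0
G1 X25.0 Y8.0
G1 X5.0 Y8.0
G1 X5.0 Y22.0
G1 X0.0 Y22.0
G1 X0.0 Y0.0
; layer 5
G0 Z17.9
G0 X0.0 Y0.0
G1 X25.0 Y0.0
G1 X25.0 Y8.0
G1 X5.0 Y8.0
G1 X5.0 Y22.0
G1 X0.0 Y22.0
G1 X0.0 Y0.0
; layer 6
G0 Z21.4
G0 X0.0 Y0.0
G1 X25.0 Y0.0
G1 X25.0 Y8.0
G1 X5.0 Y8.0
G1 X5.0 Y22.0
G1 X0.0 Y22.0
G1 X0.0 Y0.0
; layer 7
G0 Z25.0
G0 X0.0 Y0.0
G1 X25.0 Y0.0
G1 X25.0 Y8.0
G1 X5.0 Y8.0
G1 X5.0 Y22.0
G1 X0.0 Y22.0
G1 X0.0 Y0.0
M2 ; end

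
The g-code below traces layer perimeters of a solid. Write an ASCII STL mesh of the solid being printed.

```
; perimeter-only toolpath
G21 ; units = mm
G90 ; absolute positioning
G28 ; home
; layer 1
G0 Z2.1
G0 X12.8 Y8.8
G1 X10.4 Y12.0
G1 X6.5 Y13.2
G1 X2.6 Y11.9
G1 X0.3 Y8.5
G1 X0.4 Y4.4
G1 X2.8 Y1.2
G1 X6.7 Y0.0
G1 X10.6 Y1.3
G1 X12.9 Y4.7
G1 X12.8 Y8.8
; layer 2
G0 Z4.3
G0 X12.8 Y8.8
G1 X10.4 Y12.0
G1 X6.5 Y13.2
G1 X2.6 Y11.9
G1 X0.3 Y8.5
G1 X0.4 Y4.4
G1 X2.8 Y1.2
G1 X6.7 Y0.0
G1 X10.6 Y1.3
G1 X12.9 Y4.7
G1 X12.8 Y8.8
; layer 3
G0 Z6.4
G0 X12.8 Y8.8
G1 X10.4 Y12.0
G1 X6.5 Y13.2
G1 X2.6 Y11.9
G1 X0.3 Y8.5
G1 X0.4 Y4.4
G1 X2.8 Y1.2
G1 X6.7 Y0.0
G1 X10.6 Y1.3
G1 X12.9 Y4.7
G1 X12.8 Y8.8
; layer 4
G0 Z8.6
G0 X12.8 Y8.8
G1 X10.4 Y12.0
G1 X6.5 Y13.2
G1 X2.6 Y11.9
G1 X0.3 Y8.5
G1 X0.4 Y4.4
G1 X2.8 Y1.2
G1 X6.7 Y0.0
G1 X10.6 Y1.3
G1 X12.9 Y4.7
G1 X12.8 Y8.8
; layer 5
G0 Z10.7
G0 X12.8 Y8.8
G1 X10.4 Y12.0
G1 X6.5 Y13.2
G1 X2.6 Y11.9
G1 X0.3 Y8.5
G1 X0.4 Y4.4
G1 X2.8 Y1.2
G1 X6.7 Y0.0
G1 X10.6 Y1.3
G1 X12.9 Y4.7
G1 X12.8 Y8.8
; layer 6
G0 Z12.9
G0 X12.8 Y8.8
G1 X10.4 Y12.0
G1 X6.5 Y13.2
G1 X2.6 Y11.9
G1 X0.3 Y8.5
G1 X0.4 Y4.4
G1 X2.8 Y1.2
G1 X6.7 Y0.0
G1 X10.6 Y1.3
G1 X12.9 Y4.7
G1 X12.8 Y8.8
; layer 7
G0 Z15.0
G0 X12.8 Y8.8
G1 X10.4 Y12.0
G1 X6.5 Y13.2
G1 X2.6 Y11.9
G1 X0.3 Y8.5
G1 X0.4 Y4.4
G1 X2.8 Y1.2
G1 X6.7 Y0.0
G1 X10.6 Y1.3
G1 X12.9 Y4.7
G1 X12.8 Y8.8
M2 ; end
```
solid part
  facet normal 0.0000 0.0000 -1.0000
    outer loop
      vertex 6.5 13.2 0.0
      vertex 10.4 12.0 0.0
      vertex 12.8 8.8 0.0
    endloop
  endfacet
  facet normal 0.0000 0.0000 -1.0000
    outer loop
      vertex 2.6 11.9 0.0
      vertex 6.5 13.2 0.0
      vertex 12.8 8.8 0.0
    endloop
  endfacet
  facet normal 0.0000 0.0000 -1.0000
    outer loop
      vertex 0.3 8.5 0.0
      vertex 2.6 11.9 0.0
      vertex 12.8 8.8 0.0
    endloop
  endfacet
  facet normal 0.0000 0.0000 -1.0000
    outer loop
      vertex 0.4 4.4 0.0
      vertex 0.3 8.5 0.0
      vertex 12.8 8.8 0.0
    endloop
  endfacet
  facet normal 0.0000 0.0000 -1.0000
    outer loop
      vertex 2.8 1.2 0.0
      vertex 0.4 4.4 0.0
      vertex 12.8 8.8 0.0
    endloop
  endfacet
  facet normal 0.0000 0.0000 -1.0000
    outer loop
      vertex 6.7 0.0 0.0
      vertex 2.8 1.2 0.0
      vertex 12.8 8.8 0.0
    endloop
  endfacet
  facet normal 0.0000 0.0000 -1.0000
    outer loop
      vertex 10.6 1.3 0.0
      vertex 6.7 0.0 0.0
      vertex 12.8 8.8 0.0
    endloop
  endfacet
  facet normal 0.0000 0.0000 -1.0000
    outer loop
      vertex 12.9 4.7 0.0
      vertex 10.6 1.3 0.0
      vertex 12.8 8.8 0.0
    endloop
  endfacet
  facet normal 0.0000 0.0000 1.0000
    outer loop
      vertex 12.8 8.8 15.0
      vertex 10.4 12.0 15.0
      vertex 6.5 13.2 15.0
    endloop
  endfacet
  facet normal 0.0000 0.0000 1.0000
    outer loop
      vertex 12.8 8.8 15.0
      vertex 6.5 13.2 15.0
      vertex 2.6 11.9 15.0
    endloop
  endfacet
  facet normal 0.0000 0.0000 1.0000
    outer loop
      vertex 12.8 8.8 15.0
      vertex 2.6 11.9 15.0
      vertex 0.3 8.5 15.0
    endloop
  endfacet
  facet normal 0.0000 0.0000 1.0000
    outer loop
      vertex 12.8 8.8 15.0
      vertex 0.3 8.5 15.0
      vertex 0.4 4.4 15.0
    endloop
  endfacet
  facet normal 0.0000 0.0000 1.0000
    outer loop
      vertex 12.8 8.8 15.0
      vertex 0.4 4.4 15.0
      vertex 2.8 1.2 15.0
    endloop
  endfacet
  facet normal 0.0000 0.0000 1.0000
    outer loop
      vertex 12.8 8.8 15.0
      vertex 2.8 1.2 15.0
      vertex 6.7 0.0 15.0
    endloop
  endfacet
  facet normal 0.0000 0.0000 1.0000
    outer loop
      vertex 12.8 8.8 15.0
      vertex 6.7 0.0 15.0
      vertex 10.6 1.3 15.0
    endloop
  endfacet
  facet normal 0.0000 0.0000 1.0000
    outer loop
      vertex 12.8 8.8 15.0
      vertex 10.6 1.3 15.0
      vertex 12.9 4.7 15.0
    endloop
  endfacet
  facet normal 0.8000 0.6000 0.0000
    outer loop
      vertex 12.8 8.8 0.0
      vertex 10.4 12.0 0.0
      vertex 10.4 12.0 15.0
    endloop
  endfacet
  facet normal 0.8000 0.6000 0.0000
    outer loop
      vertex 12.8 8.8 0.0
      vertex 10.4 12.0 15.0
      vertex 12.8 8.8 15.0
    endloop
  endfacet
  facet normal 0.2941 0.9558 0.0000
    outer loop
      vertex 10.4 12.0 0.0
      vertex 6.5 13.2 0.0
      vertex 6.5 13.2 15.0
    endloop
  endfacet
  facet normal 0.2941 0.9558 0.0000
    outer loop
      vertex 10.4 12.0 0.0
      vertex 6.5 13.2 15.0
      vertex 10.4 12.0 15.0
    endloop
  endfacet
  facet normal -0.3162 0.9487 0.0000
    outer loop
      vertex 6.5 13.2 0.0
      vertex 2.6 11.9 0.0
      vertex 2.6 11.9 15.0
    endloop
  endfacet
  facet normal -0.3162 0.9487 0.0000
    outer loop
      vertex 6.5 13.2 0.0
      vertex 2.6 11.9 15.0
      vertex 6.5 13.2 15.0
    endloop
  endfacet
  facet normal -0.8283 0.5603 0.0000
    outer loop
      vertex 2.6 11.9 0.0
      vertex 0.3 8.5 0.0
      vertex 0.3 8.5 15.0
    endloop
  endfacet
  facet normal -0.8283 0.5603 0.0000
    outer loop
      vertex 2.6 11.9 0.0
      vertex 0.3 8.5 15.0
      vertex 2.6 11.9 15.0
    endloop
  endfacet
  facet normal -0.9997 -0.0244 0.0000
    outer loop
      vertex 0.3 8.5 0.0
      vertex 0.4 4.4 0.0
      vertex 0.4 4.4 15.0
    endloop
  endfacet
  facet normal -0.9997 -0.0244 0.0000
    outer loop
      vertex 0.3 8.5 0.0
      vertex 0.4 4.4 15.0
      vertex 0.3 8.5 15.0
    endloop
  endfacet
  facet normal -0.8000 -0.6000 0.0000
    outer loop
      vertex 0.4 4.4 0.0
      vertex 2.8 1.2 0.0
      vertex 2.8 1.2 15.0
    endloop
  endfacet
  facet normal -0.8000 -0.6000 0.0000
    outer loop
      vertex 0.4 4.4 0.0
      vertex 2.8 1.2 15.0
      vertex 0.4 4.4 15.0
    endloop
  endfacet
  facet normal -0.2941 -0.9558 0.0000
    outer loop
      vertex 2.8 1.2 0.0
      vertex 6.7 0.0 0.0
      vertex 6.7 0.0 15.0
    endloop
  endfacet
  facet normal -0.2941 -0.9558 0.0000
    outer loop
      vertex 2.8 1.2 0.0
      vertex 6.7 0.0 15.0
      vertex 2.8 1.2 15.0
    endloop
  endfacet
  facet normal 0.3162 -0.9487 0.0000
    outer loop
      vertex 6.7 0.0 0.0
      vertex 10.6 1.3 0.0
      vertex 10.6 1.3 15.0
    endloop
  endfacet
  facet normal 0.3162 -0.9487 0.0000
    outer loop
      vertex 6.7 0.0 0.0
      vertex 10.6 1.3 15.0
      vertex 6.7 0.0 15.0
    endloop
  endfacet
  facet normal 0.8283 -0.5603 0.0000
    outer loop
      vertex 10.6 1.3 0.0
      vertex 12.9 4.7 0.0
      vertex 12.9 4.7 15.0
    endloop
  endfacet
  facet normal 0.8283 -0.5603 0.0000
    outer loop
      vertex 10.6 1.3 0.0
      vertex 12.9 4.7 15.0
      vertex 10.6 1.3 15.0
    endloop
  endfacet
  facet normal 0.9997 0.0244 0.0000
    outer loop
      vertex 12.9 4.7 0.0
      vertex 12.8 8.8 0.0
      vertex 12.8 8.8 15.0
    endloop
  endfacet
  facet normal 0.9997 0.0244 0.0000
    outer loop
      vertex 12.9 4.7 0.0
      vertex 12.8 8.8 15.0
      vertex 12.9 4.7 15.0
    endloop
  endfacet
endsolid part

The G0 Z moves step by Δz≈2.1 mm. Every layer's G1 loop is the same polygon, so the solid is a straight extrusion of it from z=0 to z≈15. Closing with flat bottom and top caps and triangulating gives 36 facets — a regular 10-sided prism (a cylinder approximated with 10 flat sides), circumscribed radius ≈ 6.6 mm, height ≈ 15 mm.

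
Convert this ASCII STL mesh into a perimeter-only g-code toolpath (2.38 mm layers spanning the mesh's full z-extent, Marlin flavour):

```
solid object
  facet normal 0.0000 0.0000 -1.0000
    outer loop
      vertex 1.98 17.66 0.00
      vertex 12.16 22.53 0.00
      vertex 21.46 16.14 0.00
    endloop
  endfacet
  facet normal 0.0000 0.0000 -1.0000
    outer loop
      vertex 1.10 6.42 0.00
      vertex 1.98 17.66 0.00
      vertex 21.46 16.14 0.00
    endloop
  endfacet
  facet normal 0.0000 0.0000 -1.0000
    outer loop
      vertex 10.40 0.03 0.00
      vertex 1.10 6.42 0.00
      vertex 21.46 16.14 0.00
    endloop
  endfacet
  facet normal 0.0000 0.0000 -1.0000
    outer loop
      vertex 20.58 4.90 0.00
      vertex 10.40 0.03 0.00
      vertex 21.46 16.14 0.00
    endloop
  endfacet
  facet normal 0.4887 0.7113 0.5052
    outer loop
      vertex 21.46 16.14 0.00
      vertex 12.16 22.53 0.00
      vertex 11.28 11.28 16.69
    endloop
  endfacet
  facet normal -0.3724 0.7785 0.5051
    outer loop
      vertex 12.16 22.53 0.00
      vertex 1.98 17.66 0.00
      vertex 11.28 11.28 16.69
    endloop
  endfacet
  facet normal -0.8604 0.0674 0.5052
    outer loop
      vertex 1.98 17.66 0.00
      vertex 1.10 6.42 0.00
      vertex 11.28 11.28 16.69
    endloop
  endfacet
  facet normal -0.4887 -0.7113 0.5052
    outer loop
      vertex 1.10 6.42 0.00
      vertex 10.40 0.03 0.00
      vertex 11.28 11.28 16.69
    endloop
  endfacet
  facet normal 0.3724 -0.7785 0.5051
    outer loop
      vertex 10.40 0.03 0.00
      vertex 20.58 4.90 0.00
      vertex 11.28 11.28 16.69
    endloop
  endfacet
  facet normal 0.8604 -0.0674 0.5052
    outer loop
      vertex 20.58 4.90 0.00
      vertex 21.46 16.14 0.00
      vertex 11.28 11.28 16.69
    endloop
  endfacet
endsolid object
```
; perimeter-only toolpath
G21 ; units = mm
G90 ; absolute positioning
G28 ; home
; layer 1
G0 Z2.38
G0 X20.01 Y15.45
G1 X12.03 Y20.92
G1 X3.31 Y16.75
G1 X2.55 Y7.11
G1 X10.53 Y1.64
G1 X19.25 Y5.81
G1 X20.01 Y15.45
; layer 2
G0 Z4.77
G0 X18.55 Y14.75
G1 X11.91 Y19.32
G1 X4.64 Y15.84
G1 X4.01 Y7.81
G1 X10.65 Y3.24
G1 X17.92 Y6.72
G1 X18.55 Y14.75
; layer 3
G0 Z7.15
G0 X17.10 Y14.06
G1 X11.78 Y17.71
G1 X5.97 Y14.93
G1 X5.46 Y8.50
G1 X10.78 Y4.85
G1 X16.59 Y7.63
G1 X17.10 Y14.06
; layer 4
G0 Z9.54
G0 X15.64 Y13.36
G1 X11.66 Y16.10
G1 X7.29 Y14.01
G1 X6.92 Y9.20
G1 X10.90 Y6.46
G1 X15.27 Y8.55
G1 X15.64 Y13.36
; layer 5
G0 Z11.92
G0 X14.19 Y12.67
G1 X11.53 Y14.49
G1 X8.62 Y13.10
G1 X8.37 Y9.89
G1 X11.03 Y8.07
G1 X13.94 Y9.46
G1 X14.19 Y12.67
; layer 6
G0 Z14.31
G0 X12.73 Y11.97
G1 X11.41 Y12.89
G1 X9.95 Y12.19
G1 X9.83 Y10.59
G1 X11.15 Y9.67
G1 X12.61 Y10.37
G1 X12.73 Y11.97
M2 ; end

The solid is a regular 6-sided pyramid, base circumscribed radius ≈ 11.3 mm, apex at z ≈ 16.7 mm. Slicing at Δz = 2.38 mm — 7 equal slices spanning the solid's height, so layer i sits at z = i·h/7 — gives 6 non-empty perimeters. Each is a 6-segment closed polygon; G0 lifts to the layer z and rapids to the start vertex, then G1 traces the edges. The cross-section shrinks linearly with z (the slice at the apex is degenerate and omitted).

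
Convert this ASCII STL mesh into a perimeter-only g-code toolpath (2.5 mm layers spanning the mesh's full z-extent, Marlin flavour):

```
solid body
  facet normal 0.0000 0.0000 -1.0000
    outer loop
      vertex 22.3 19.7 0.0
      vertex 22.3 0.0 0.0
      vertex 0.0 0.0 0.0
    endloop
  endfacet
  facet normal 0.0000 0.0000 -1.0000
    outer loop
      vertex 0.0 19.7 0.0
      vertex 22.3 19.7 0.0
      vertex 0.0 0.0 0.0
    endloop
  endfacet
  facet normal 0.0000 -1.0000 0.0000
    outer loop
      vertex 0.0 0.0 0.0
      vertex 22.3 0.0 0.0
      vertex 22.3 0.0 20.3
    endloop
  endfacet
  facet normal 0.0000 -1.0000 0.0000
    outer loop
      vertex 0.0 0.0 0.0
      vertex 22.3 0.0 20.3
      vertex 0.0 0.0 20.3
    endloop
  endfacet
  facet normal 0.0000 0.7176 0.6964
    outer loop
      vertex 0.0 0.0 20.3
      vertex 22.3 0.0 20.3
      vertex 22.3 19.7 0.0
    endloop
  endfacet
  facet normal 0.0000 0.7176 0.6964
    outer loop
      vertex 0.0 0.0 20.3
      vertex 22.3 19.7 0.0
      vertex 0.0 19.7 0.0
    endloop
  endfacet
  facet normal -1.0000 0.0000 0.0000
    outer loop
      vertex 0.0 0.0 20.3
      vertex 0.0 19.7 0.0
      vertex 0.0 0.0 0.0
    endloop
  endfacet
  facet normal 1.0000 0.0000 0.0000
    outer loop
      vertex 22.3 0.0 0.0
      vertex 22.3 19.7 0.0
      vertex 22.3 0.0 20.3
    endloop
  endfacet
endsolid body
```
; perimeter-only toolpath
G21 ; units = mm
G90 ; absolute positioning
G28 ; home
; layer 1
G0 Z2.5
G0 X0.0 Y0.0
G1 X22.3 Y0.0
G1 X22.3 Y17.2
G1 X0.0 Y17.2
G1 X0.0 Y0.0
; layer 2
G0 Z5.1
G0 X0.0 Y0.0
G1 X22.3 Y0.0
G1 X22.3 Y14.8
G1 X0.0 Y14.8
G1 X0.0 Y0.0
; layer 3
G0 Z7.6
G0 X0.0 Y0.0
G1 X22.3 Y0.0
G1 X22.3 Y12.3
G1 X0.0 Y12.3
G1 X0.0 Y0.0
; layer 4
G0 Z10.2
G0 X0.0 Y0.0
G1 X22.3 Y0.0
G1 X22.3 Y9.8
G1 X0.0 Y9.8
G1 X0.0 Y0.0
; layer 5
G0 Z12.7
G0 X0.0 Y0.0
G1 X22.3 Y0.0
G1 X22.3 Y7.4
G1 X0.0 Y7.4
G1 X0.0 Y0.0
; layer 6
G0 Z15.2
G0 X0.0 Y0.0
G1 X22.3 Y0.0
G1 X22.3 Y4.9
G1 X0.0 Y4.9
G1 X0.0 Y0.0
; layer 7
G0 Z17.8
G0 X0.0 Y0.0
G1 X22.3 Y0.0
G1 X22.3 Y2.5
G1 X0.0 Y2.5
G1 X0.0 Y0.0
M2 ; end

The solid is a wedge (ramp): 22.3 × 19.7 mm base, rising to 20.3 mm along the y=0 edge and sloping linearly to z=0 at y=19.7. Slicing at Δz = 2.5 mm — 8 equal slices spanning the solid's height, so layer i sits at z = i·h/8 — gives 7 non-empty perimeters. Each is a 4-segment closed polygon; G0 lifts to the layer z and rapids to the start vertex, then G1 traces the edges. The cross-section shrinks linearly with z (the slice at the apex is degenerate and omitted).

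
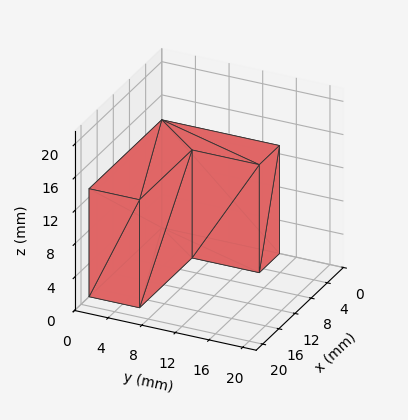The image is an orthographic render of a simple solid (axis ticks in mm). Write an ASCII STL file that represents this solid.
Reading the render: the shape is an L-shaped prism: outer 18 × 14 mm, arm thicknesses ≈ 6 mm (horizontal) and 5 mm (vertical), extruded 13 mm in z (dimensions read to the nearest mm from the axis ticks). For the STL, each face is triangulated and given an outward normal.

solid part
  facet normal 0.0000 0.0000 -1.0000
    outer loop
      vertex 18.000 6.000 0.000
      vertex 18.000 0.000 0.000
      vertex 0.000 0.000 0.000
    endloop
  endfacet
  facet normal 0.0000 0.0000 -1.0000
    outer loop
      vertex 5.000 6.000 0.000
      vertex 18.000 6.000 0.000
      vertex 0.000 0.000 0.000
    endloop
  endfacet
  facet normal 0.0000 0.0000 -1.0000
    outer loop
      vertex 5.000 14.000 0.000
      vertex 5.000 6.000 0.000
      vertex 0.000 0.000 0.000
    endloop
  endfacet
  facet normal 0.0000 0.0000 -1.0000
    outer loop
      vertex 0.000 14.000 0.000
      vertex 5.000 14.000 0.000
      vertex 0.000 0.000 0.000
    endloop
  endfacet
  facet normal 0.0000 0.0000 1.0000
    outer loop
      vertex 0.000 0.000 13.000
      vertex 18.000 0.000 13.000
      vertex 18.000 6.000 13.000
    endloop
  endfacet
  facet normal 0.0000 0.0000 1.0000
    outer loop
      vertex 0.000 0.000 13.000
      vertex 18.000 6.000 13.000
      vertex 5.000 6.000 13.000
    endloop
  endfacet
  facet normal 0.0000 0.0000 1.0000
    outer loop
      vertex 0.000 0.000 13.000
      vertex 5.000 6.000 13.000
      vertex 5.000 14.000 13.000
    endloop
  endfacet
  facet normal 0.0000 0.0000 1.0000
    outer loop
      vertex 0.000 0.000 13.000
      vertex 5.000 14.000 13.000
      vertex 0.000 14.000 13.000
    endloop
  endfacet
  facet normal 0.0000 -1.0000 0.0000
    outer loop
      vertex 0.000 0.000 0.000
      vertex 18.000 0.000 0.000
      vertex 18.000 0.000 13.000
    endloop
  endfacet
  facet normal 0.0000 -1.0000 0.0000
    outer loop
      vertex 0.000 0.000 0.000
      vertex 18.000 0.000 13.000
      vertex 0.000 0.000 13.000
    endloop
  endfacet
  facet normal 1.0000 0.0000 0.0000
    outer loop
      vertex 18.000 0.000 0.000
      vertex 18.000 6.000 0.000
      vertex 18.000 6.000 13.000
    endloop
  endfacet
  facet normal 1.0000 0.0000 0.0000
    outer loop
      vertex 18.000 0.000 0.000
      vertex 18.000 6.000 13.000
      vertex 18.000 0.000 13.000
    endloop
  endfacet
  facet normal 0.0000 1.0000 0.0000
    outer loop
      vertex 18.000 6.000 0.000
      vertex 5.000 6.000 0.000
      vertex 5.000 6.000 13.000
    endloop
  endfacet
  facet normal 0.0000 1.0000 0.0000
    outer loop
      vertex 18.000 6.000 0.000
      vertex 5.000 6.000 13.000
      vertex 18.000 6.000 13.000
    endloop
  endfacet
  facet normal 1.0000 0.0000 0.0000
    outer loop
      vertex 5.000 6.000 0.000
      vertex 5.000 14.000 0.000
      vertex 5.000 14.000 13.000
    endloop
  endfacet
  facet normal 1.0000 0.0000 0.0000
    outer loop
      vertex 5.000 6.000 0.000
      vertex 5.000 14.000 13.000
      vertex 5.000 6.000 13.000
    endloop
  endfacet
  facet normal 0.0000 1.0000 0.0000
    outer loop
      vertex 5.000 14.000 0.000
      vertex 0.000 14.000 0.000
      vertex 0.000 14.000 13.000
    endloop
  endfacet
  facet normal 0.0000 1.0000 0.0000
    outer loop
      vertex 5.000 14.000 0.000
      vertex 0.000 14.000 13.000
      vertex 5.000 14.000 13.000
    endloop
  endfacet
  facet normal -1.0000 0.0000 0.0000
    outer loop
      vertex 0.000 14.000 0.000
      vertex 0.000 0.000 0.000
      vertex 0.000 0.000 13.000
    endloop
  endfacet
  facet normal -1.0000 0.0000 0.0000
    outer loop
      vertex 0.000 14.000 0.000
      vertex 0.000 0.000 13.000
      vertex 0.000 14.000 13.000
    endloop
  endfacet
endsolid part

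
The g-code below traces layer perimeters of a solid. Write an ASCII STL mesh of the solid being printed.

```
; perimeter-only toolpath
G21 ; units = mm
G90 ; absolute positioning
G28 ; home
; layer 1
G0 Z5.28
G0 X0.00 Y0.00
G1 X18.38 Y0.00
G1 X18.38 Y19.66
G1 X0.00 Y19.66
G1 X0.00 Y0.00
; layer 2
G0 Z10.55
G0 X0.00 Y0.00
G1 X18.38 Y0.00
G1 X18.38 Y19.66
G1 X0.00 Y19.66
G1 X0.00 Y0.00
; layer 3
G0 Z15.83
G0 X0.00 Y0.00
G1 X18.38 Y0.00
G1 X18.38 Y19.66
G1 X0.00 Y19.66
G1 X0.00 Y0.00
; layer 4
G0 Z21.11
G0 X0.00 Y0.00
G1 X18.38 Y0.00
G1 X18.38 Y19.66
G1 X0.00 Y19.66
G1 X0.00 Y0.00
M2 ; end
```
solid part
  facet normal 0.0000 0.0000 -1.0000
    outer loop
      vertex 18.38 19.66 0.00
      vertex 18.38 0.00 0.00
      vertex 0.00 0.00 0.00
    endloop
  endfacet
  facet normal 0.0000 0.0000 -1.0000
    outer loop
      vertex 0.00 19.66 0.00
      vertex 18.38 19.66 0.00
      vertex 0.00 0.00 0.00
    endloop
  endfacet
  facet normal 0.0000 0.0000 1.0000
    outer loop
      vertex 0.00 0.00 21.11
      vertex 18.38 0.00 21.11
      vertex 18.38 19.66 21.11
    endloop
  endfacet
  facet normal 0.0000 0.0000 1.0000
    outer loop
      vertex 0.00 0.00 21.11
      vertex 18.38 19.66 21.11
      vertex 0.00 19.66 21.11
    endloop
  endfacet
  facet normal 0.0000 -1.0000 0.0000
    outer loop
      vertex 0.00 0.00 0.00
      vertex 18.38 0.00 0.00
      vertex 18.38 0.00 21.11
    endloop
  endfacet
  facet normal 0.0000 -1.0000 0.0000
    outer loop
      vertex 0.00 0.00 0.00
      vertex 18.38 0.00 21.11
      vertex 0.00 0.00 21.11
    endloop
  endfacet
  facet normal 0.0000 1.0000 0.0000
    outer loop
      vertex 18.38 19.66 21.11
      vertex 18.38 19.66 0.00
      vertex 0.00 19.66 0.00
    endloop
  endfacet
  facet normal 0.0000 1.0000 0.0000
    outer loop
      vertex 0.00 19.66 21.11
      vertex 18.38 19.66 21.11
      vertex 0.00 19.66 0.00
    endloop
  endfacet
  facet normal -1.0000 0.0000 0.0000
    outer loop
      vertex 0.00 19.66 21.11
      vertex 0.00 19.66 0.00
      vertex 0.00 0.00 0.00
    endloop
  endfacet
  facet normal -1.0000 0.0000 0.0000
    outer loop
      vertex 0.00 0.00 21.11
      vertex 0.00 19.66 21.11
      vertex 0.00 0.00 0.00
    endloop
  endfacet
  facet normal 1.0000 0.0000 0.0000
    outer loop
      vertex 18.38 0.00 0.00
      vertex 18.38 19.66 0.00
      vertex 18.38 19.66 21.11
    endloop
  endfacet
  facet normal 1.0000 0.0000 0.0000
    outer loop
      vertex 18.38 0.00 0.00
      vertex 18.38 19.66 21.11
      vertex 18.38 0.00 21.11
    endloop
  endfacet
endsolid part

The G0 Z moves step by Δz≈5.28 mm. Every layer's G1 loop is the same polygon, so the solid is a straight extrusion of it from z=0 to z≈21.1. Closing with flat bottom and top caps and triangulating gives 12 facets — a rectangular box, roughly 18.4 × 19.7 mm footprint and 21.1 mm tall.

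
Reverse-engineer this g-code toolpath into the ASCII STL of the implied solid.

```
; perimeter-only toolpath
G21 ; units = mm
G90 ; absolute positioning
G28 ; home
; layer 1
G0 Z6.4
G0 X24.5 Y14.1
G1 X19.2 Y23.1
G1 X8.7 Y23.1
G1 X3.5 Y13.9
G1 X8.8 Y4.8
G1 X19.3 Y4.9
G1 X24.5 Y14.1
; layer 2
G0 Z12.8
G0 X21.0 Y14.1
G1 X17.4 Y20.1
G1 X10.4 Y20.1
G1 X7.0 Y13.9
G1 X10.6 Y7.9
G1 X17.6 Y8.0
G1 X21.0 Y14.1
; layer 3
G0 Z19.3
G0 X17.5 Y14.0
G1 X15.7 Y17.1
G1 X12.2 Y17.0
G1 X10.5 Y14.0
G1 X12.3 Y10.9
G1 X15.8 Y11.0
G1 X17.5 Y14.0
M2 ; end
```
solid part
  facet normal 0.0000 0.0000 -1.0000
    outer loop
      vertex 6.9 26.1 0.0
      vertex 20.9 26.2 0.0
      vertex 28.0 14.1 0.0
    endloop
  endfacet
  facet normal 0.0000 0.0000 -1.0000
    outer loop
      vertex 0.0 13.9 0.0
      vertex 6.9 26.1 0.0
      vertex 28.0 14.1 0.0
    endloop
  endfacet
  facet normal 0.0000 0.0000 -1.0000
    outer loop
      vertex 7.1 1.8 0.0
      vertex 0.0 13.9 0.0
      vertex 28.0 14.1 0.0
    endloop
  endfacet
  facet normal 0.0000 0.0000 -1.0000
    outer loop
      vertex 21.1 1.9 0.0
      vertex 7.1 1.8 0.0
      vertex 28.0 14.1 0.0
    endloop
  endfacet
  facet normal 0.7800 0.4577 0.4267
    outer loop
      vertex 28.0 14.1 0.0
      vertex 20.9 26.2 0.0
      vertex 14.0 14.0 25.7
    endloop
  endfacet
  facet normal -0.0065 0.9040 0.4274
    outer loop
      vertex 20.9 26.2 0.0
      vertex 6.9 26.1 0.0
      vertex 14.0 14.0 25.7
    endloop
  endfacet
  facet normal -0.7871 0.4452 0.4270
    outer loop
      vertex 6.9 26.1 0.0
      vertex 0.0 13.9 0.0
      vertex 14.0 14.0 25.7
    endloop
  endfacet
  facet normal -0.7800 -0.4577 0.4267
    outer loop
      vertex 0.0 13.9 0.0
      vertex 7.1 1.8 0.0
      vertex 14.0 14.0 25.7
    endloop
  endfacet
  facet normal 0.0065 -0.9040 0.4274
    outer loop
      vertex 7.1 1.8 0.0
      vertex 21.1 1.9 0.0
      vertex 14.0 14.0 25.7
    endloop
  endfacet
  facet normal 0.7871 -0.4452 0.4270
    outer loop
      vertex 21.1 1.9 0.0
      vertex 28.0 14.1 0.0
      vertex 14.0 14.0 25.7
    endloop
  endfacet
endsolid part

The G0 Z moves step by Δz≈6.4 mm. The G1 loops shrink linearly with z, so the solid tapers from its base footprint up to z≈25.7. Closing with a flat bottom cap and the tapered top and triangulating gives 10 facets — a regular 6-sided pyramid, base circumscribed radius ≈ 14 mm, apex at z ≈ 25.7 mm.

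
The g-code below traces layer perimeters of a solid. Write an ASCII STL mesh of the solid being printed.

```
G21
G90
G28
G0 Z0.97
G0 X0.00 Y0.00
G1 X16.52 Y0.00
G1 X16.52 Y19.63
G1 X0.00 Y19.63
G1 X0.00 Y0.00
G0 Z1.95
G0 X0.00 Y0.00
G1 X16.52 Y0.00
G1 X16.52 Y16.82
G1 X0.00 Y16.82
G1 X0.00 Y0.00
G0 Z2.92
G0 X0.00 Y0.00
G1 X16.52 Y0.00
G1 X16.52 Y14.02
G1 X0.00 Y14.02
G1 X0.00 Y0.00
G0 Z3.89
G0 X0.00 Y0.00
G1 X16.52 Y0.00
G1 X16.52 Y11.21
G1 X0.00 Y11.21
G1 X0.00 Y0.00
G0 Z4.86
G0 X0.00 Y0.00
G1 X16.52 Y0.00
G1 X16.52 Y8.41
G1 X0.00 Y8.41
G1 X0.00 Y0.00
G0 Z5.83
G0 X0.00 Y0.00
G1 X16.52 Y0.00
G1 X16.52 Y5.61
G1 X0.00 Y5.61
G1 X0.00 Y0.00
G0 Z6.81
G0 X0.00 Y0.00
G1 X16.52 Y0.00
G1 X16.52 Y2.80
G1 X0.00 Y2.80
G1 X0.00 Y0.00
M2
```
solid part
  facet normal 0.0000 0.0000 -1.0000
    outer loop
      vertex 16.52 22.43 0.00
      vertex 16.52 0.00 0.00
      vertex 0.00 0.00 0.00
    endloop
  endfacet
  facet normal 0.0000 0.0000 -1.0000
    outer loop
      vertex 0.00 22.43 0.00
      vertex 16.52 22.43 0.00
      vertex 0.00 0.00 0.00
    endloop
  endfacet
  facet normal 0.0000 -1.0000 0.0000
    outer loop
      vertex 0.00 0.00 0.00
      vertex 16.52 0.00 0.00
      vertex 16.52 0.00 7.78
    endloop
  endfacet
  facet normal 0.0000 -1.0000 0.0000
    outer loop
      vertex 0.00 0.00 0.00
      vertex 16.52 0.00 7.78
      vertex 0.00 0.00 7.78
    endloop
  endfacet
  facet normal 0.0000 0.3277 0.9448
    outer loop
      vertex 0.00 0.00 7.78
      vertex 16.52 0.00 7.78
      vertex 16.52 22.43 0.00
    endloop
  endfacet
  facet normal 0.0000 0.3277 0.9448
    outer loop
      vertex 0.00 0.00 7.78
      vertex 16.52 22.43 0.00
      vertex 0.00 22.43 0.00
    endloop
  endfacet
  facet normal -1.0000 0.0000 0.0000
    outer loop
      vertex 0.00 0.00 7.78
      vertex 0.00 22.43 0.00
      vertex 0.00 0.00 0.00
    endloop
  endfacet
  facet normal 1.0000 0.0000 0.0000
    outer loop
      vertex 16.52 0.00 0.00
      vertex 16.52 22.43 0.00
      vertex 16.52 0.00 7.78
    endloop
  endfacet
endsolid part

The G0 Z moves step by Δz≈0.97 mm. The G1 loops shrink linearly with z, so the solid tapers from its base footprint up to z≈7.78. Closing with a flat bottom cap and the tapered top and triangulating gives 8 facets — a wedge (ramp): 16.5 × 22.4 mm base, rising to 7.78 mm along the y=0 edge and sloping linearly to z=0 at y=22.4.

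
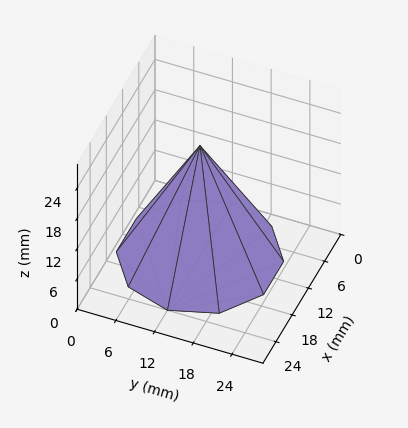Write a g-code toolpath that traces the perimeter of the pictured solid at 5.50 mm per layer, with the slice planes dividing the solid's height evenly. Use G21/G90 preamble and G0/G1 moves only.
Reading the render: the shape is a regular 10-sided pyramid, base circumscribed radius ≈ 12 mm, apex at z ≈ 22 mm (dimensions read to the nearest mm from the axis ticks). For the g-code, the solid's height is divided into equal slices at the stated Δz and each level perimeter traced with G1 moves after a G0 lift.

; perimeter-only toolpath
G21 ; units = mm
G90 ; absolute positioning
G28 ; home
; layer 1
G0 Z5.50
G0 X21.00 Y12.00
G1 X19.28 Y17.29
G1 X14.78 Y20.56
G1 X9.22 Y20.56
G1 X4.72 Y17.29
G1 X3.00 Y12.00
G1 X4.72 Y6.71
G1 X9.22 Y3.44
G1 X14.78 Y3.44
G1 X19.28 Y6.71
G1 X21.00 Y12.00
; layer 2
G0 Z11.00
G0 X18.00 Y12.00
G1 X16.86 Y15.53
G1 X13.86 Y17.70
G1 X10.14 Y17.70
G1 X7.14 Y15.53
G1 X6.00 Y12.00
G1 X7.14 Y8.47
G1 X10.14 Y6.29
G1 X13.86 Y6.29
G1 X16.86 Y8.47
G1 X18.00 Y12.00
; layer 3
G0 Z16.50
G0 X15.00 Y12.00
G1 X14.43 Y13.76
G1 X12.93 Y14.85
G1 X11.07 Y14.85
G1 X9.57 Y13.76
G1 X9.00 Y12.00
G1 X9.57 Y10.24
G1 X11.07 Y9.15
G1 X12.93 Y9.15
G1 X14.43 Y10.24
G1 X15.00 Y12.00
M2 ; end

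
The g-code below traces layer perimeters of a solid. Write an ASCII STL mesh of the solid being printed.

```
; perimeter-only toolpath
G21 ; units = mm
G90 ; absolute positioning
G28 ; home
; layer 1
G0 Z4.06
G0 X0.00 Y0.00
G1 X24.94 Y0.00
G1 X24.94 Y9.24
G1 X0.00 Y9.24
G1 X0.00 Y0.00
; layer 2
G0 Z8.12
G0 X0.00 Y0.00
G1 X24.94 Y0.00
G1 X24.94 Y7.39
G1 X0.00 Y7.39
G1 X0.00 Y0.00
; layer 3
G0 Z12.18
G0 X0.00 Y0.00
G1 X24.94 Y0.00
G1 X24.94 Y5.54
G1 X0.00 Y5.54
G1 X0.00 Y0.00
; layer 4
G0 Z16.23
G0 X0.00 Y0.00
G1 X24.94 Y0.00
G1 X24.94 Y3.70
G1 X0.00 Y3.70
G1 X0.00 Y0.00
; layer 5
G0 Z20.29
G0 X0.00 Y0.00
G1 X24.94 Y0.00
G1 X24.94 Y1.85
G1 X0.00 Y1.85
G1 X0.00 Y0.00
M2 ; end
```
solid part
  facet normal 0.0000 0.0000 -1.0000
    outer loop
      vertex 24.94 11.09 0.00
      vertex 24.94 0.00 0.00
      vertex 0.00 0.00 0.00
    endloop
  endfacet
  facet normal 0.0000 0.0000 -1.0000
    outer loop
      vertex 0.00 11.09 0.00
      vertex 24.94 11.09 0.00
      vertex 0.00 0.00 0.00
    endloop
  endfacet
  facet normal 0.0000 -1.0000 0.0000
    outer loop
      vertex 0.00 0.00 0.00
      vertex 24.94 0.00 0.00
      vertex 24.94 0.00 24.35
    endloop
  endfacet
  facet normal 0.0000 -1.0000 0.0000
    outer loop
      vertex 0.00 0.00 0.00
      vertex 24.94 0.00 24.35
      vertex 0.00 0.00 24.35
    endloop
  endfacet
  facet normal 0.0000 0.9101 0.4145
    outer loop
      vertex 0.00 0.00 24.35
      vertex 24.94 0.00 24.35
      vertex 24.94 11.09 0.00
    endloop
  endfacet
  facet normal 0.0000 0.9101 0.4145
    outer loop
      vertex 0.00 0.00 24.35
      vertex 24.94 11.09 0.00
      vertex 0.00 11.09 0.00
    endloop
  endfacet
  facet normal -1.0000 0.0000 0.0000
    outer loop
      vertex 0.00 0.00 24.35
      vertex 0.00 11.09 0.00
      vertex 0.00 0.00 0.00
    endloop
  endfacet
  facet normal 1.0000 0.0000 0.0000
    outer loop
      vertex 24.94 0.00 0.00
      vertex 24.94 11.09 0.00
      vertex 24.94 0.00 24.35
    endloop
  endfacet
endsolid part

The G0 Z moves step by Δz≈4.06 mm. The G1 loops shrink linearly with z, so the solid tapers from its base footprint up to z≈24.4. Closing with a flat bottom cap and the tapered top and triangulating gives 8 facets — a wedge (ramp): 24.9 × 11.1 mm base, rising to 24.4 mm along the y=0 edge and sloping linearly to z=0 at y=11.1.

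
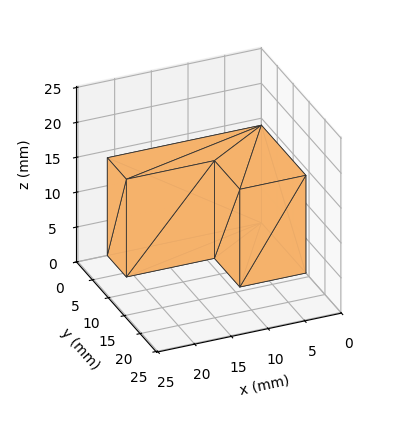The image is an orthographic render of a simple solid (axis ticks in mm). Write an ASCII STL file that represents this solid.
Reading the render: the shape is an L-shaped prism: outer 21 × 14 mm, arm thicknesses ≈ 6 mm (horizontal) and 9 mm (vertical), extruded 14 mm in z (dimensions read to the nearest mm from the axis ticks). For the STL, each face is triangulated and given an outward normal.

solid part
  facet normal 0.0000 0.0000 -1.0000
    outer loop
      vertex 21.00 6.00 0.00
      vertex 21.00 0.00 0.00
      vertex 0.00 0.00 0.00
    endloop
  endfacet
  facet normal 0.0000 0.0000 -1.0000
    outer loop
      vertex 9.00 6.00 0.00
      vertex 21.00 6.00 0.00
      vertex 0.00 0.00 0.00
    endloop
  endfacet
  facet normal 0.0000 0.0000 -1.0000
    outer loop
      vertex 9.00 14.00 0.00
      vertex 9.00 6.00 0.00
      vertex 0.00 0.00 0.00
    endloop
  endfacet
  facet normal 0.0000 0.0000 -1.0000
    outer loop
      vertex 0.00 14.00 0.00
      vertex 9.00 14.00 0.00
      vertex 0.00 0.00 0.00
    endloop
  endfacet
  facet normal 0.0000 0.0000 1.0000
    outer loop
      vertex 0.00 0.00 14.00
      vertex 21.00 0.00 14.00
      vertex 21.00 6.00 14.00
    endloop
  endfacet
  facet normal 0.0000 0.0000 1.0000
    outer loop
      vertex 0.00 0.00 14.00
      vertex 21.00 6.00 14.00
      vertex 9.00 6.00 14.00
    endloop
  endfacet
  facet normal 0.0000 0.0000 1.0000
    outer loop
      vertex 0.00 0.00 14.00
      vertex 9.00 6.00 14.00
      vertex 9.00 14.00 14.00
    endloop
  endfacet
  facet normal 0.0000 0.0000 1.0000
    outer loop
      vertex 0.00 0.00 14.00
      vertex 9.00 14.00 14.00
      vertex 0.00 14.00 14.00
    endloop
  endfacet
  facet normal 0.0000 -1.0000 0.0000
    outer loop
      vertex 0.00 0.00 0.00
      vertex 21.00 0.00 0.00
      vertex 21.00 0.00 14.00
    endloop
  endfacet
  facet normal 0.0000 -1.0000 0.0000
    outer loop
      vertex 0.00 0.00 0.00
      vertex 21.00 0.00 14.00
      vertex 0.00 0.00 14.00
    endloop
  endfacet
  facet normal 1.0000 0.0000 0.0000
    outer loop
      vertex 21.00 0.00 0.00
      vertex 21.00 6.00 0.00
      vertex 21.00 6.00 14.00
    endloop
  endfacet
  facet normal 1.0000 0.0000 0.0000
    outer loop
      vertex 21.00 0.00 0.00
      vertex 21.00 6.00 14.00
      vertex 21.00 0.00 14.00
    endloop
  endfacet
  facet normal 0.0000 1.0000 0.0000
    outer loop
      vertex 21.00 6.00 0.00
      vertex 9.00 6.00 0.00
      vertex 9.00 6.00 14.00
    endloop
  endfacet
  facet normal 0.0000 1.0000 0.0000
    outer loop
      vertex 21.00 6.00 0.00
      vertex 9.00 6.00 14.00
      vertex 21.00 6.00 14.00
    endloop
  endfacet
  facet normal 1.0000 0.0000 0.0000
    outer loop
      vertex 9.00 6.00 0.00
      vertex 9.00 14.00 0.00
      vertex 9.00 14.00 14.00
    endloop
  endfacet
  facet normal 1.0000 0.0000 0.0000
    outer loop
      vertex 9.00 6.00 0.00
      vertex 9.00 14.00 14.00
      vertex 9.00 6.00 14.00
    endloop
  endfacet
  facet normal 0.0000 1.0000 0.0000
    outer loop
      vertex 9.00 14.00 0.00
      vertex 0.00 14.00 0.00
      vertex 0.00 14.00 14.00
    endloop
  endfacet
  facet normal 0.0000 1.0000 0.0000
    outer loop
      vertex 9.00 14.00 0.00
      vertex 0.00 14.00 14.00
      vertex 9.00 14.00 14.00
    endloop
  endfacet
  facet normal -1.0000 0.0000 0.0000
    outer loop
      vertex 0.00 14.00 0.00
      vertex 0.00 0.00 0.00
      vertex 0.00 0.00 14.00
    endloop
  endfacet
  facet normal -1.0000 0.0000 0.0000
    outer loop
      vertex 0.00 14.00 0.00
      vertex 0.00 0.00 14.00
      vertex 0.00 14.00 14.00
    endloop
  endfacet
endsolid part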